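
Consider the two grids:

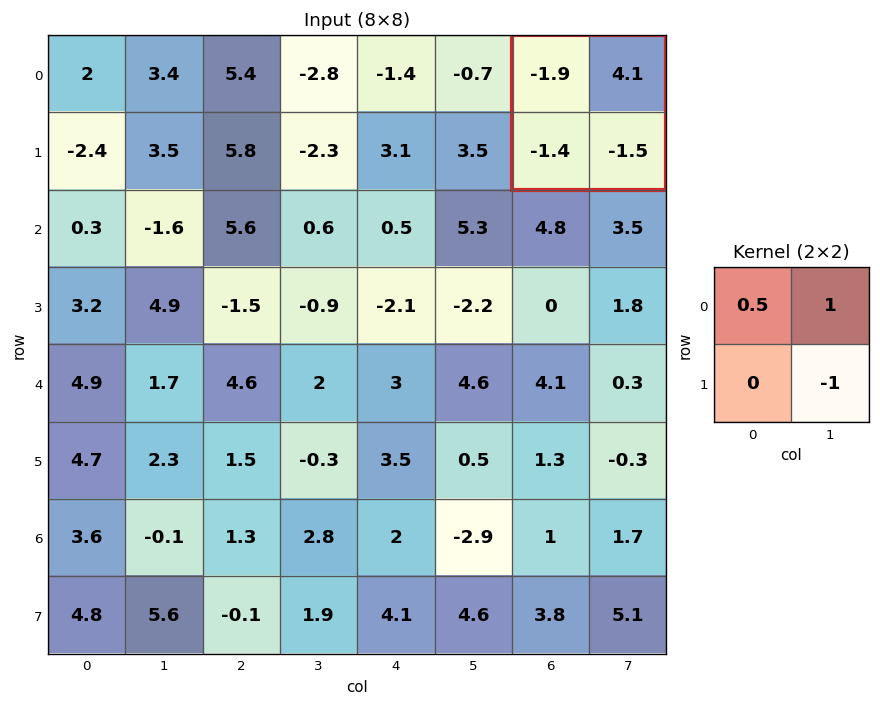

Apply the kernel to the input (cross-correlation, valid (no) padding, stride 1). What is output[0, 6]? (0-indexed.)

The receptive field on the input at this output position is [-1.9 4.1 / -1.4 -1.5]. Elementwise product with the kernel and sum: -1.9·0.5 + 4.1·1 + -1.5·-1.

4.65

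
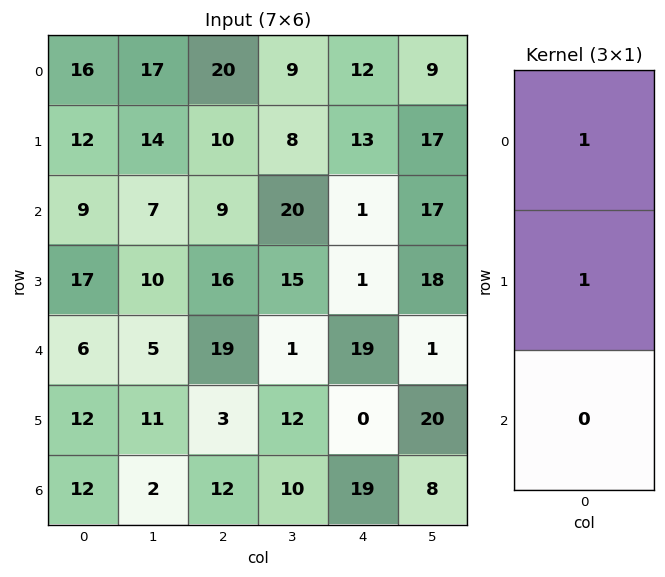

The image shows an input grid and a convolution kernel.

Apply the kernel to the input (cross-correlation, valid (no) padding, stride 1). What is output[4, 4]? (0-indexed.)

The receptive field on the input at this output position is [19 / 0 / 19]. Elementwise product with the kernel and sum: 19·1 + 0·1.

19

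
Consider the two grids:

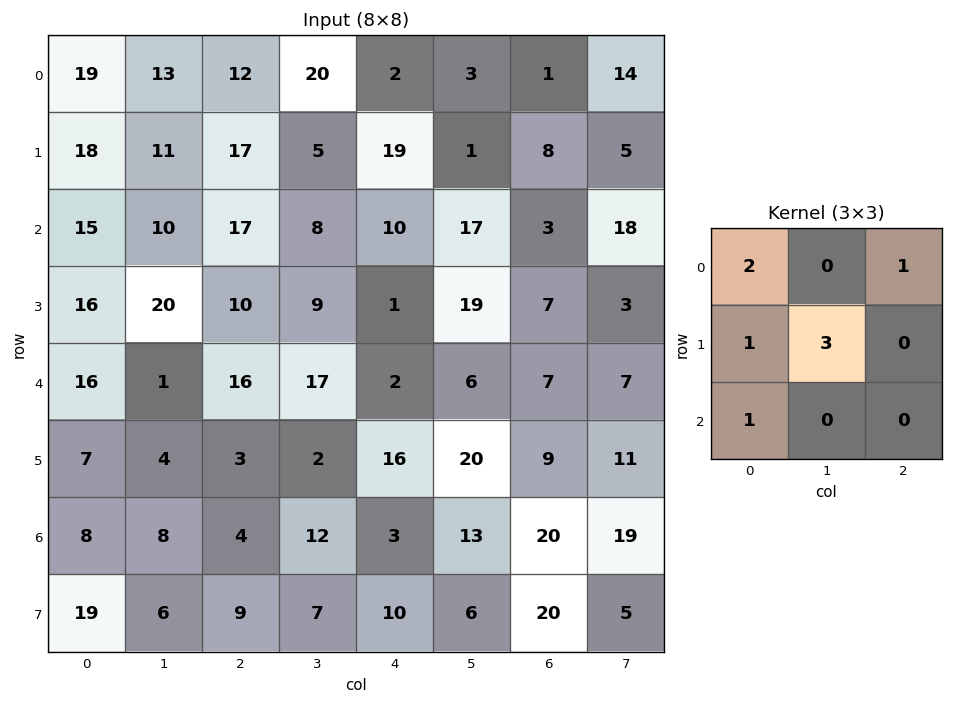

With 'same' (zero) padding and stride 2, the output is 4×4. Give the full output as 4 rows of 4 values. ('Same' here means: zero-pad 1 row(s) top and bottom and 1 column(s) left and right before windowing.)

Output[0,0]: The receptive field on the zero-padded input at this output position is [0 0 0 / 0 19 13 / 0 18 11]. Elementwise product with the kernel and sum: 0·2 + 0·1 + 0·1 + 19·3 + 0·1.

57 60 31 7
56 108 58 52
68 102 62 88
28 36 52 130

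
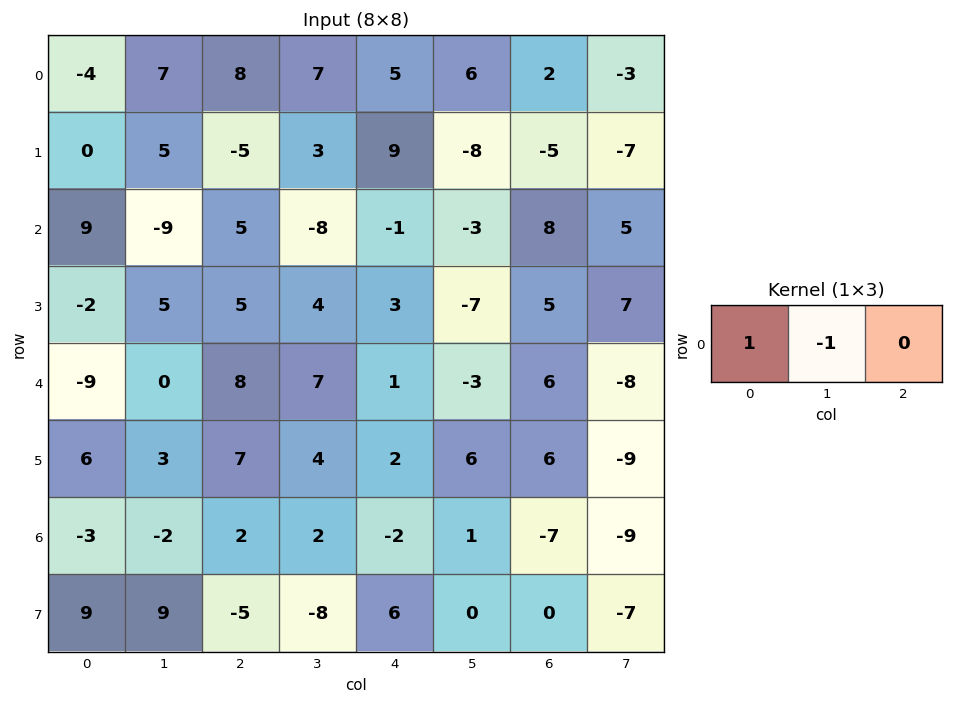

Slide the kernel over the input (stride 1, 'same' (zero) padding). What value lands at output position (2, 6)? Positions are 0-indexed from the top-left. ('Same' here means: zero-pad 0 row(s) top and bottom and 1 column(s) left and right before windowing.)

-11

The receptive field on the zero-padded input at this output position is [-3 8 5]. Elementwise product with the kernel and sum: -3·1 + 8·-1.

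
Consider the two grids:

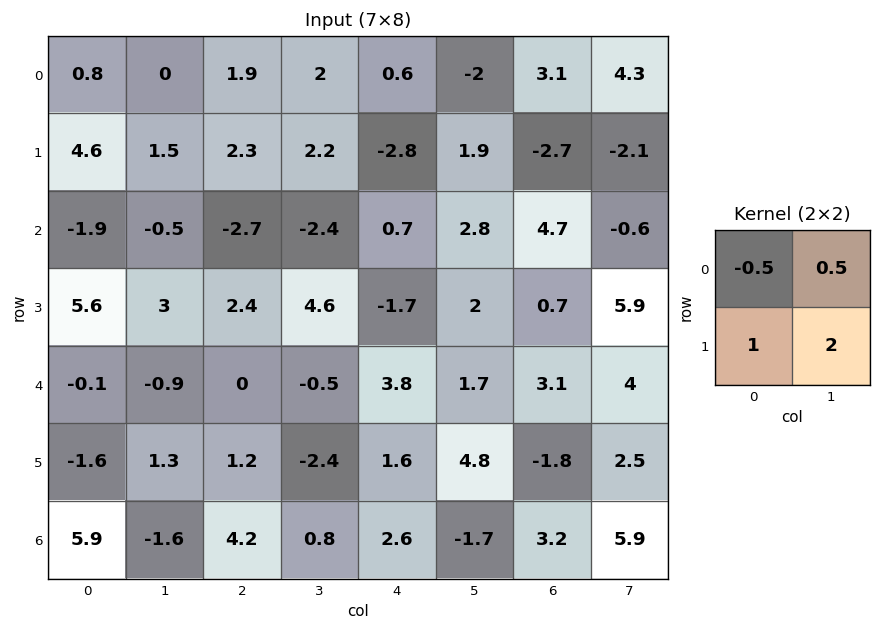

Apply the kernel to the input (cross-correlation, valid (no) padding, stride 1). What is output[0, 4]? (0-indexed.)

-0.3

The receptive field on the input at this output position is [0.6 -2 / -2.8 1.9]. Elementwise product with the kernel and sum: 0.6·-0.5 + -2·0.5 + -2.8·1 + 1.9·2.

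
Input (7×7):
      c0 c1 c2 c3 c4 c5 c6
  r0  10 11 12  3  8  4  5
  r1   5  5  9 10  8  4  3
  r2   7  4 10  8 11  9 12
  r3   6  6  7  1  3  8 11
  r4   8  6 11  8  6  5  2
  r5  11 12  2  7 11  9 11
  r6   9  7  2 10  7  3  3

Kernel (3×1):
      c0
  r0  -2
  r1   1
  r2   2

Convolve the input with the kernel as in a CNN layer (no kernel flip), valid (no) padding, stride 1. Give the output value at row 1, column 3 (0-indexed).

-10

The receptive field on the input at this output position is [10 / 8 / 1]. Elementwise product with the kernel and sum: 10·-2 + 8·1 + 1·2.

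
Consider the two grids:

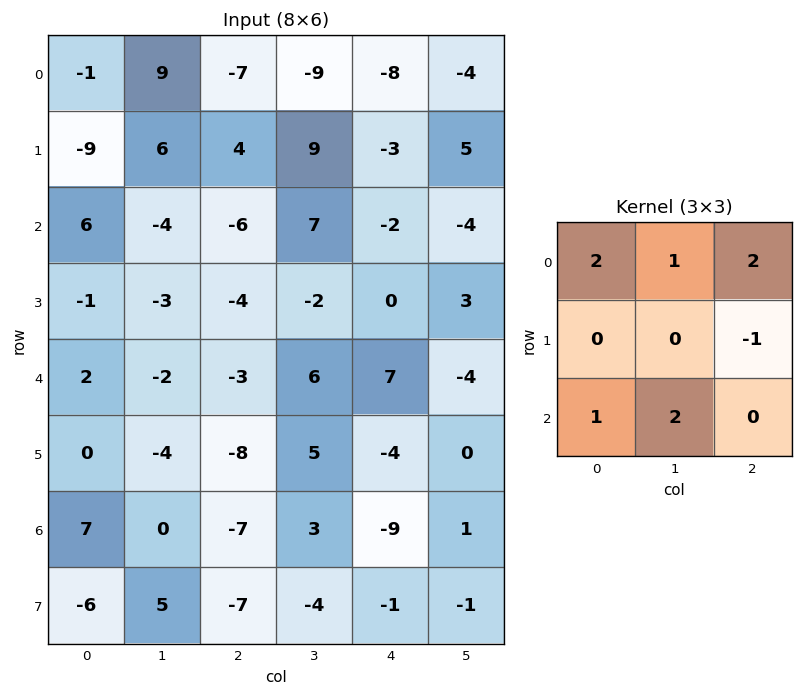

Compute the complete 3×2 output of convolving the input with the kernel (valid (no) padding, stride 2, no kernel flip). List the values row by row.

Output[0,0]: The receptive field on the input at this output position is [-1 9 -7 / -9 6 4 / 6 -4 -6]. Elementwise product with the kernel and sum: -1·2 + 9·1 + -7·2 + 4·-1 + 6·1 + -4·2.

-13 -28
-2 0
11 17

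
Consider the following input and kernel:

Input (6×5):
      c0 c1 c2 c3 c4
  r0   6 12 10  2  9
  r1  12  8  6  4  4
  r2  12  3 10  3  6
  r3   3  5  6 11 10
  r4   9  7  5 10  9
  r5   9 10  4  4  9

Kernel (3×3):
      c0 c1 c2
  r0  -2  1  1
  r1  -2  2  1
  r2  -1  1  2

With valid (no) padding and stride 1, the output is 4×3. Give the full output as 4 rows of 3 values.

Output[0,0]: The receptive field on the input at this output position is [6 12 10 / 12 8 6 / 12 3 10]. Elementwise product with the kernel and sum: 6·-2 + 12·1 + 10·1 + 12·-2 + 8·2 + 6·1 + 12·-1 + 3·1 + 10·2.
Output[0,1]: The receptive field on the input at this output position is [12 10 2 / 8 6 4 / 3 10 3]. Elementwise product with the kernel and sum: 12·-2 + 10·1 + 2·1 + 8·-2 + 6·2 + 4·1 + 3·-1 + 10·1 + 3·2.

19 1 -4
-4 34 13
7 38 32
15 15 46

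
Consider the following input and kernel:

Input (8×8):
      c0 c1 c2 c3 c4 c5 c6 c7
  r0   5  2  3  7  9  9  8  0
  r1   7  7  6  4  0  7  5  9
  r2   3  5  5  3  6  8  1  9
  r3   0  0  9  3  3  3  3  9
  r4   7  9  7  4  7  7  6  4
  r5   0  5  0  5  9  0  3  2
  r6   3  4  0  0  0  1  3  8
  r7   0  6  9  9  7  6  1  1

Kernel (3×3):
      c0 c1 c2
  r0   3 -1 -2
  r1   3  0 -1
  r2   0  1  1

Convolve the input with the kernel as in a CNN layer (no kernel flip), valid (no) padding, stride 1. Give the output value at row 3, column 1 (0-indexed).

13

The receptive field on the input at this output position is [0 9 3 / 9 7 4 / 5 0 5]. Elementwise product with the kernel and sum: 0·3 + 9·-1 + 3·-2 + 9·3 + 4·-1 + 0·1 + 5·1.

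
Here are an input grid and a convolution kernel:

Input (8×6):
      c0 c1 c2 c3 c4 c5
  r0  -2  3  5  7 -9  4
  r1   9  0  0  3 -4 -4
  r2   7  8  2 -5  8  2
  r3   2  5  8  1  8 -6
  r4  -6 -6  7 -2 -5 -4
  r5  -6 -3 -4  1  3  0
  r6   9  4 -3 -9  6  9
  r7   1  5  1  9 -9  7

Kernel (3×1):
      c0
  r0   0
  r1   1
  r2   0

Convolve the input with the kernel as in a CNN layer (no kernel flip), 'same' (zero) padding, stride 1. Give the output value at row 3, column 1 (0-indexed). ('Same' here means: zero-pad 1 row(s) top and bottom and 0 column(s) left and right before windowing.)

5

The receptive field on the zero-padded input at this output position is [8 / 5 / -6]. Elementwise product with the kernel and sum: 5·1.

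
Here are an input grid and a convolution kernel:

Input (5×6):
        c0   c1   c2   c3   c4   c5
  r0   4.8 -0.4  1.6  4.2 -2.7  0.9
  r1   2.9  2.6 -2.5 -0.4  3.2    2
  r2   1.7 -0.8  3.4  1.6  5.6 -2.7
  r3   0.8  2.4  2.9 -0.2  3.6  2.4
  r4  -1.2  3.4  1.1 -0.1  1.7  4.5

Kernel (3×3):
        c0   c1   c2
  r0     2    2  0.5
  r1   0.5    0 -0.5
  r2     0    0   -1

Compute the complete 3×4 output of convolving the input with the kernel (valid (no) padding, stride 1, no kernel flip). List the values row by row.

Output[0,0]: The receptive field on the input at this output position is [4.8 -0.4 1.6 / 2.9 2.6 -2.5 / 1.7 -0.8 3.4]. Elementwise product with the kernel and sum: 4.8·2 + -0.4·2 + 1.6·0.5 + 2.9·0.5 + -2.5·-0.5 + 3.4·-1.
Output[0,1]: The receptive field on the input at this output position is [-0.4 1.6 4.2 / 2.6 -2.5 -0.4 / -0.8 3.4 1.6]. Elementwise product with the kernel and sum: -0.4·2 + 1.6·2 + 4.2·0.5 + 2.6·0.5 + -0.4·-0.5 + 1.6·-1.

8.9 4.4 1.8 4.95
6 -1 -8.9 6.35
1.35 7.4 10.75 7.25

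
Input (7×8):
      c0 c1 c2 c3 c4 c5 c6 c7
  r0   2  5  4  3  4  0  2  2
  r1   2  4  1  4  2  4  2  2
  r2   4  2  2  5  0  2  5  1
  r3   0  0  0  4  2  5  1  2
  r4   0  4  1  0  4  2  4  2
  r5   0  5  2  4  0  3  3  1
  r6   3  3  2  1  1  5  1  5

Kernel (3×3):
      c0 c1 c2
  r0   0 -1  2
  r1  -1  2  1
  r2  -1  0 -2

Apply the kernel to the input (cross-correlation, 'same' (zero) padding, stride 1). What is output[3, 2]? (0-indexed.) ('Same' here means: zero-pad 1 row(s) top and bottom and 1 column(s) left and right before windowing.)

8

The receptive field on the zero-padded input at this output position is [2 2 5 / 0 0 4 / 4 1 0]. Elementwise product with the kernel and sum: 2·-1 + 5·2 + 0·-1 + 0·2 + 4·1 + 4·-1 + 0·-2.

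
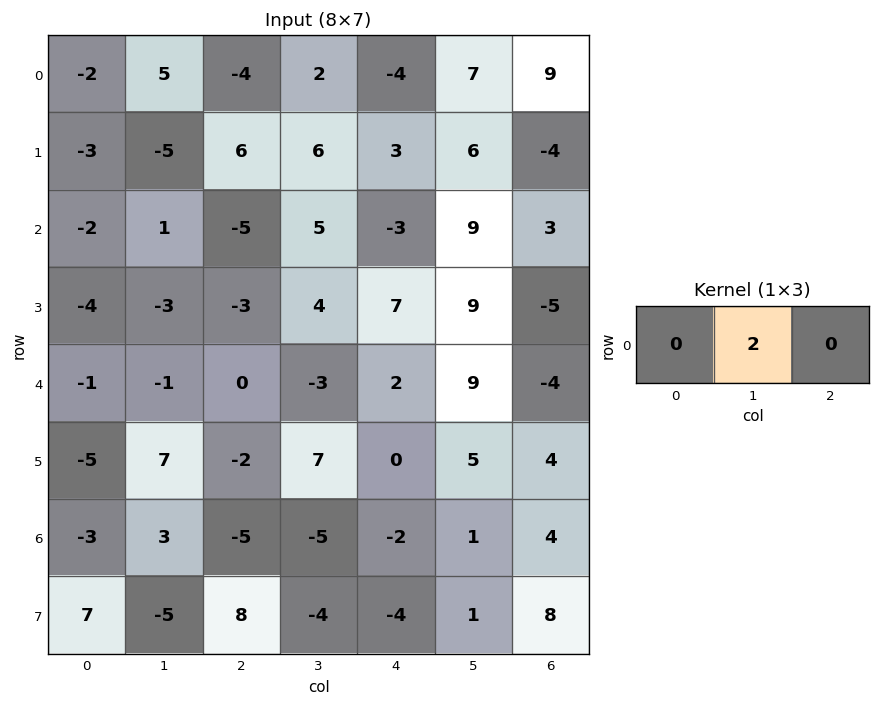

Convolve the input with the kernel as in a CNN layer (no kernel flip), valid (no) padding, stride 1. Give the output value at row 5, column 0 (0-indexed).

14

The receptive field on the input at this output position is [-5 7 -2]. Elementwise product with the kernel and sum: 7·2.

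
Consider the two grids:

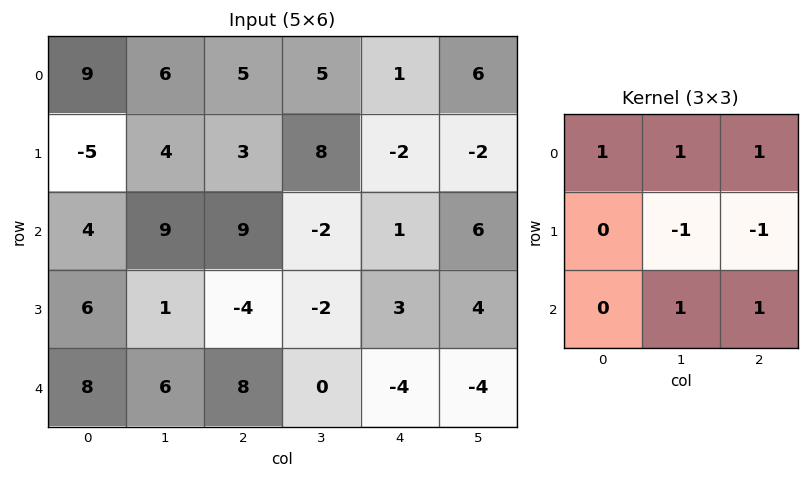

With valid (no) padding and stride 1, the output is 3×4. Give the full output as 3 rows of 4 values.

31 12 4 23
-19 2 11 4
39 30 3 -10

Output[0,0]: The receptive field on the input at this output position is [9 6 5 / -5 4 3 / 4 9 9]. Elementwise product with the kernel and sum: 9·1 + 6·1 + 5·1 + 4·-1 + 3·-1 + 9·1 + 9·1.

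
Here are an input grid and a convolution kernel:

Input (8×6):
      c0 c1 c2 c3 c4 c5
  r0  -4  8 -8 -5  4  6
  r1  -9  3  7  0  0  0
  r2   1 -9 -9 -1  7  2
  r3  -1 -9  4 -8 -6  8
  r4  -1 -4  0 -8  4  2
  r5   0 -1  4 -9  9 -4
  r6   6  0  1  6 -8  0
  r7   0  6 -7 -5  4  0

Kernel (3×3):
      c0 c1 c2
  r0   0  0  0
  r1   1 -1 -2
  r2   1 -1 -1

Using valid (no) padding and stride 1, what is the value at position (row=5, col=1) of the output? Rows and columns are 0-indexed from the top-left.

The receptive field on the input at this output position is [-1 4 -9 / 0 1 6 / 6 -7 -5]. Elementwise product with the kernel and sum: 0·1 + 1·-1 + 6·-2 + 6·1 + -7·-1 + -5·-1.

5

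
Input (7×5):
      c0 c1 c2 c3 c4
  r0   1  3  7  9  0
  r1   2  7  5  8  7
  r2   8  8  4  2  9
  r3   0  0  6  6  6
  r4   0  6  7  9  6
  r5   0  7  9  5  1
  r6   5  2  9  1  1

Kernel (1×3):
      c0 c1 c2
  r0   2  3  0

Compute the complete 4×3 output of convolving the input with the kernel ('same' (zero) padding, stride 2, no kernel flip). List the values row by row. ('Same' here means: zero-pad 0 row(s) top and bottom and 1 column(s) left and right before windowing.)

3 27 18
24 28 31
0 33 36
15 31 5

Output[0,0]: The receptive field on the zero-padded input at this output position is [0 1 3]. Elementwise product with the kernel and sum: 0·2 + 1·3.
Output[0,1]: The receptive field on the zero-padded input at this output position is [3 7 9]. Elementwise product with the kernel and sum: 3·2 + 7·3.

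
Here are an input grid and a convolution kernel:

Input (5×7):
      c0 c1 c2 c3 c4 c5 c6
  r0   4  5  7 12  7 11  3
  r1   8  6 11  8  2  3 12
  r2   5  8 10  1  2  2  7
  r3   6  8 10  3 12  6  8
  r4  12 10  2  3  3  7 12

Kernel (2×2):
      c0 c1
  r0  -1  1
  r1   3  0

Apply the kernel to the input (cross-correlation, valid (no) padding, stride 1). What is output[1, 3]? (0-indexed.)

-3

The receptive field on the input at this output position is [8 2 / 1 2]. Elementwise product with the kernel and sum: 8·-1 + 2·1 + 1·3.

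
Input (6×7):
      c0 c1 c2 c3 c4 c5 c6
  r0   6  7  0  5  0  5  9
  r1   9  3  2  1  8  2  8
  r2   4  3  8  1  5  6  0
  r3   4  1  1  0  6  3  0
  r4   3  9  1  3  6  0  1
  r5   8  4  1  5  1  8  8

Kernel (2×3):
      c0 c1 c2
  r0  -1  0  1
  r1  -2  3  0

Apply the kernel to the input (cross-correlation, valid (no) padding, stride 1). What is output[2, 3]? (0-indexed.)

The receptive field on the input at this output position is [1 5 6 / 0 6 3]. Elementwise product with the kernel and sum: 1·-1 + 6·1 + 0·-2 + 6·3.

23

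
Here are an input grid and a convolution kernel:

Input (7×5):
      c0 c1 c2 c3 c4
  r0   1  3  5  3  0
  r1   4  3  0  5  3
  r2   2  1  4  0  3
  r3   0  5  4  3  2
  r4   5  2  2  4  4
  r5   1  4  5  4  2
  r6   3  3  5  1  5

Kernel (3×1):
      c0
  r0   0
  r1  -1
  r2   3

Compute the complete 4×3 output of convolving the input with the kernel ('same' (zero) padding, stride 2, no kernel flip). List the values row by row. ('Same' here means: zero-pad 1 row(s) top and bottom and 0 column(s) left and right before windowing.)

11 -5 9
-2 8 3
-2 13 2
-3 -5 -5

Output[0,0]: The receptive field on the zero-padded input at this output position is [0 / 1 / 4]. Elementwise product with the kernel and sum: 1·-1 + 4·3.
Output[0,1]: The receptive field on the zero-padded input at this output position is [0 / 5 / 0]. Elementwise product with the kernel and sum: 5·-1 + 0·3.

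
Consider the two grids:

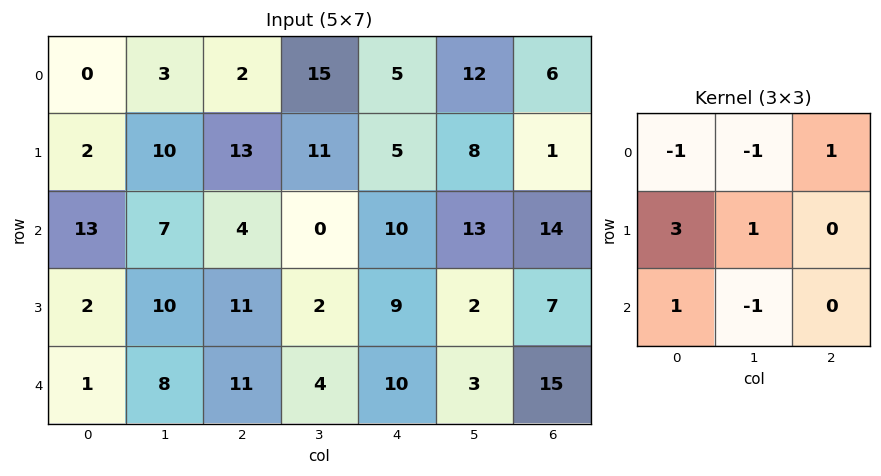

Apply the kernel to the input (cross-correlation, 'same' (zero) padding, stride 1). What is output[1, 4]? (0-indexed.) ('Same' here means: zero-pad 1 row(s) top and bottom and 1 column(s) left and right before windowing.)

The receptive field on the zero-padded input at this output position is [15 5 12 / 11 5 8 / 0 10 13]. Elementwise product with the kernel and sum: 15·-1 + 5·-1 + 12·1 + 11·3 + 5·1 + 0·1 + 10·-1.

20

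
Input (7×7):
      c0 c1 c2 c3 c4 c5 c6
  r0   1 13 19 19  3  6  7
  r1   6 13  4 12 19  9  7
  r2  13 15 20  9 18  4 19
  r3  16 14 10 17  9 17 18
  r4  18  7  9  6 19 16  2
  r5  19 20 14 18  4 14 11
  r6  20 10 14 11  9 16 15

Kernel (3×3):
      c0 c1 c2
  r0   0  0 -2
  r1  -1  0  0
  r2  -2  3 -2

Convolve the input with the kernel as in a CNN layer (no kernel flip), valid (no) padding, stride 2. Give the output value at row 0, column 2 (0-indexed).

-95

The receptive field on the input at this output position is [3 6 7 / 19 9 7 / 18 4 19]. Elementwise product with the kernel and sum: 7·-2 + 19·-1 + 18·-2 + 4·3 + 19·-2.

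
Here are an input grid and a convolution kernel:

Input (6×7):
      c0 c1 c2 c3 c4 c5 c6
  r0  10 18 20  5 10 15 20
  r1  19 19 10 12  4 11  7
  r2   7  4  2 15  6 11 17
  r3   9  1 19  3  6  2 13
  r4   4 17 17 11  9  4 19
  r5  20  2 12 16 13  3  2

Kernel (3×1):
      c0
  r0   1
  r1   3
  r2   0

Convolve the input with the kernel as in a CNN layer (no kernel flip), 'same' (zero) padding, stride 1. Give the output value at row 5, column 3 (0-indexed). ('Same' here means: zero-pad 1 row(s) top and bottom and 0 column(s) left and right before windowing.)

59

The receptive field on the zero-padded input at this output position is [11 / 16 / 0]. Elementwise product with the kernel and sum: 11·1 + 16·3.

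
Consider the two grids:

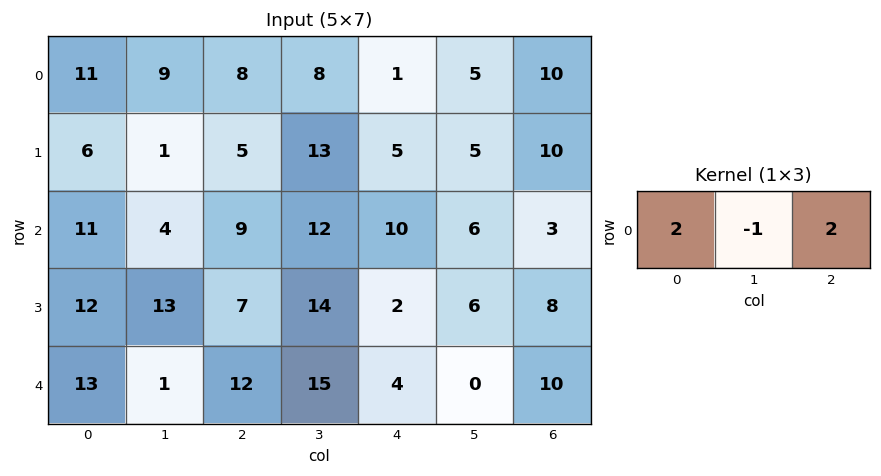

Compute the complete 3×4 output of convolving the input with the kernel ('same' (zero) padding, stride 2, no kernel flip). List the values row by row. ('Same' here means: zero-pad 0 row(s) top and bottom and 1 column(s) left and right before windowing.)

7 26 25 0
-3 23 26 9
-11 20 26 -10

Output[0,0]: The receptive field on the zero-padded input at this output position is [0 11 9]. Elementwise product with the kernel and sum: 0·2 + 11·-1 + 9·2.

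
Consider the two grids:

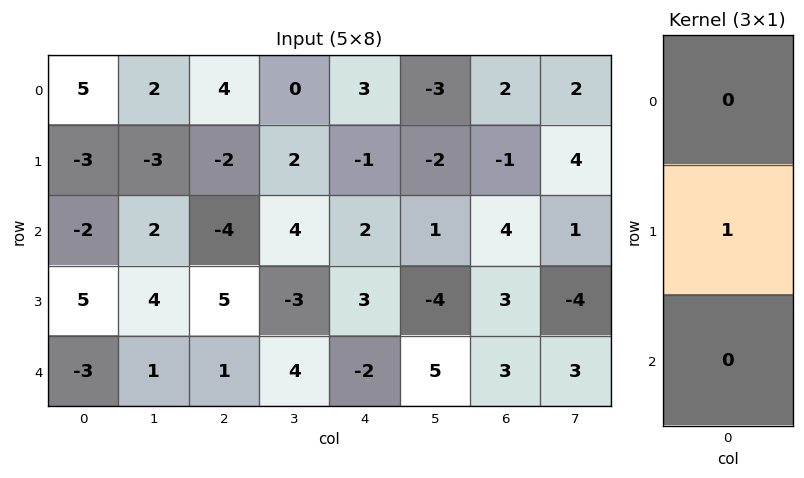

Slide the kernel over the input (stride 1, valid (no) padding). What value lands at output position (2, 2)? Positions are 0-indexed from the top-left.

The receptive field on the input at this output position is [-4 / 5 / 1]. Elementwise product with the kernel and sum: 5·1.

5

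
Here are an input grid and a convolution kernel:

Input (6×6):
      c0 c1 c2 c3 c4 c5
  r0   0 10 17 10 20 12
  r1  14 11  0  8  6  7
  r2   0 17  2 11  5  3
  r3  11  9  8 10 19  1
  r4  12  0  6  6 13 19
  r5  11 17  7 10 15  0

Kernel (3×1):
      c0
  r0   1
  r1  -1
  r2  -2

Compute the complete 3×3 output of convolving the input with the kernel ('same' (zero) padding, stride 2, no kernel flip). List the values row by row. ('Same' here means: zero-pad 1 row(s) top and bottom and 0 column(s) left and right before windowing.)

-28 -17 -32
-8 -18 -37
-23 -12 -24

Output[0,0]: The receptive field on the zero-padded input at this output position is [0 / 0 / 14]. Elementwise product with the kernel and sum: 0·1 + 0·-1 + 14·-2.
Output[0,1]: The receptive field on the zero-padded input at this output position is [0 / 17 / 0]. Elementwise product with the kernel and sum: 0·1 + 17·-1 + 0·-2.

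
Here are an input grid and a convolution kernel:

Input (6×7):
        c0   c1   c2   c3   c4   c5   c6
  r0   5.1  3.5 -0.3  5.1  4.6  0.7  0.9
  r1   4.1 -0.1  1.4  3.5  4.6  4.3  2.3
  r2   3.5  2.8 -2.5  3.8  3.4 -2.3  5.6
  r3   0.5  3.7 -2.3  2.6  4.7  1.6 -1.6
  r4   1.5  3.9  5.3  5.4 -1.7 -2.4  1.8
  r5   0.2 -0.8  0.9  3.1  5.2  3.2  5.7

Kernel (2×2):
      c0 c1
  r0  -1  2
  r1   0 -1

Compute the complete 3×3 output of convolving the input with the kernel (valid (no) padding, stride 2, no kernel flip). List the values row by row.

Output[0,0]: The receptive field on the input at this output position is [5.1 3.5 / 4.1 -0.1]. Elementwise product with the kernel and sum: 5.1·-1 + 3.5·2 + -0.1·-1.
Output[0,1]: The receptive field on the input at this output position is [-0.3 5.1 / 1.4 3.5]. Elementwise product with the kernel and sum: -0.3·-1 + 5.1·2 + 3.5·-1.

2 7 -7.5
-1.6 7.5 -9.6
7.1 2.4 -6.3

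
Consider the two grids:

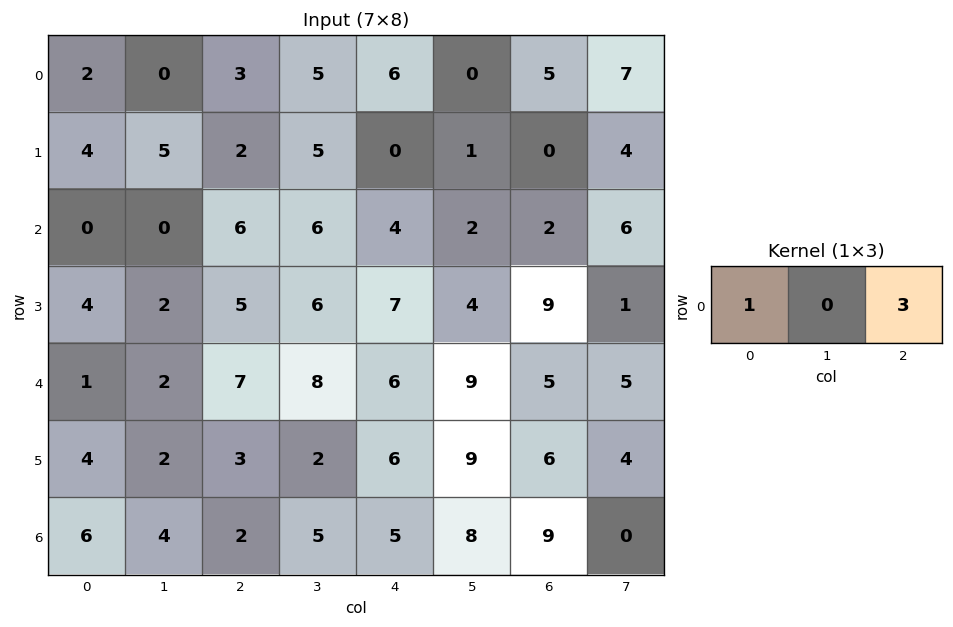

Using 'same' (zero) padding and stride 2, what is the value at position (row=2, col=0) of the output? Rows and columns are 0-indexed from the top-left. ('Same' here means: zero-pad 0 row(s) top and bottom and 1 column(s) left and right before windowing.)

The receptive field on the zero-padded input at this output position is [0 1 2]. Elementwise product with the kernel and sum: 0·1 + 2·3.

6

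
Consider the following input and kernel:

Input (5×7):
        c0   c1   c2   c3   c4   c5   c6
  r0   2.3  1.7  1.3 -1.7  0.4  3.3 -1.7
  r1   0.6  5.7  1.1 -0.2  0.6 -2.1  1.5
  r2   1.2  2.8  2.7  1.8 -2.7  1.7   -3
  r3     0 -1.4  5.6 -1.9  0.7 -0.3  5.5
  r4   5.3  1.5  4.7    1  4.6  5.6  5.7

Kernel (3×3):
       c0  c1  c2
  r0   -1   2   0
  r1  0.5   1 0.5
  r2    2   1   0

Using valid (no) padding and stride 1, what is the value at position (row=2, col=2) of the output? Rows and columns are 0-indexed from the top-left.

The receptive field on the input at this output position is [2.7 1.8 -2.7 / 5.6 -1.9 0.7 / 4.7 1 4.6]. Elementwise product with the kernel and sum: 2.7·-1 + 1.8·2 + 5.6·0.5 + -1.9·1 + 0.7·0.5 + 4.7·2 + 1·1.

12.55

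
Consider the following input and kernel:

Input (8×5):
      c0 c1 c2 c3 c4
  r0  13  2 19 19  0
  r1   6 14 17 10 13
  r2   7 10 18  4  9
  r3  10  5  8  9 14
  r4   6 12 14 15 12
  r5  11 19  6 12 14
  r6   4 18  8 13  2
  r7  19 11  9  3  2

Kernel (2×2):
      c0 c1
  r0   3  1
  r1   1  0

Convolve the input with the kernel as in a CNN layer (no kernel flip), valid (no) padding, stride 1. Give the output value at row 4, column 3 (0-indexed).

69

The receptive field on the input at this output position is [15 12 / 12 14]. Elementwise product with the kernel and sum: 15·3 + 12·1 + 12·1.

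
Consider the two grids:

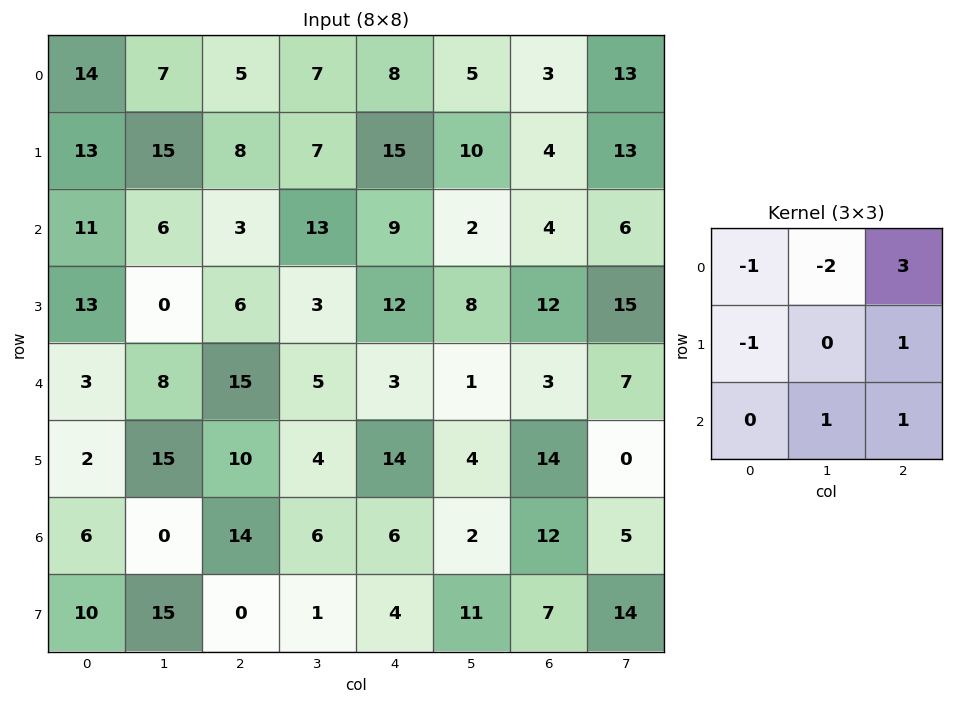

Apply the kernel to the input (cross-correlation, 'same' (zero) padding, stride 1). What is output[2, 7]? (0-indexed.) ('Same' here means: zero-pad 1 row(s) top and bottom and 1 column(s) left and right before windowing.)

-19

The receptive field on the zero-padded input at this output position is [4 13 0 / 4 6 0 / 12 15 0]. Elementwise product with the kernel and sum: 4·-1 + 13·-2 + 0·3 + 4·-1 + 0·1 + 15·1 + 0·1.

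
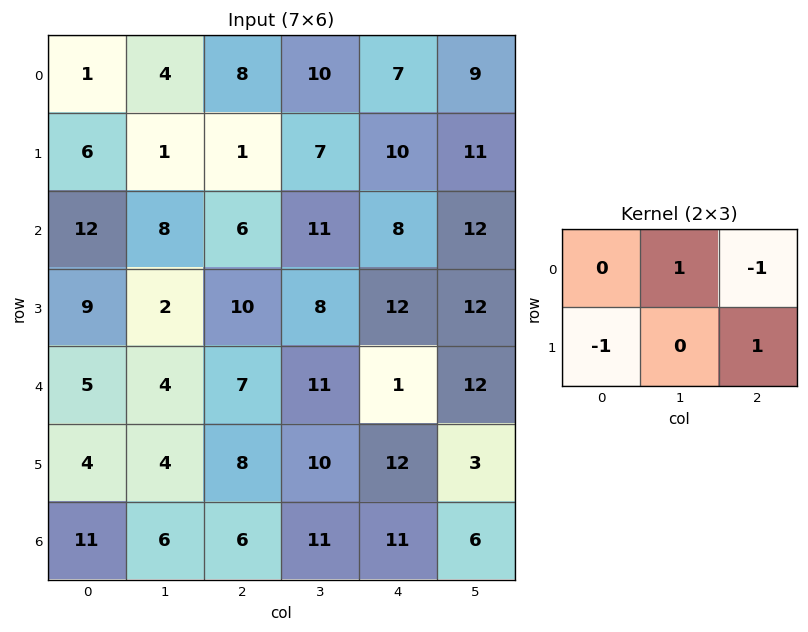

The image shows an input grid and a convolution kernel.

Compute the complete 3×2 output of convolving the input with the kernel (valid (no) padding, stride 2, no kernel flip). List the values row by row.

Output[0,0]: The receptive field on the input at this output position is [1 4 8 / 6 1 1]. Elementwise product with the kernel and sum: 4·1 + 8·-1 + 6·-1 + 1·1.

-9 12
3 5
1 14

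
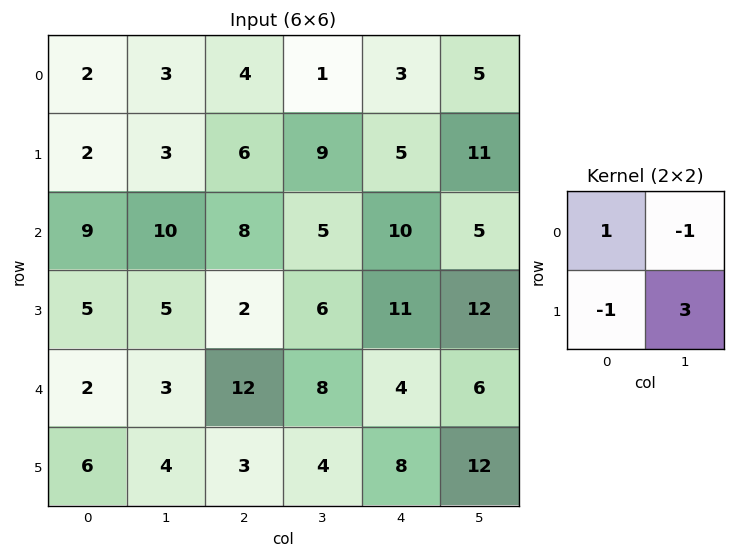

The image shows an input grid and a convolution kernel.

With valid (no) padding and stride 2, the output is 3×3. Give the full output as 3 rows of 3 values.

6 24 26
9 19 30
5 13 26

Output[0,0]: The receptive field on the input at this output position is [2 3 / 2 3]. Elementwise product with the kernel and sum: 2·1 + 3·-1 + 2·-1 + 3·3.
Output[0,1]: The receptive field on the input at this output position is [4 1 / 6 9]. Elementwise product with the kernel and sum: 4·1 + 1·-1 + 6·-1 + 9·3.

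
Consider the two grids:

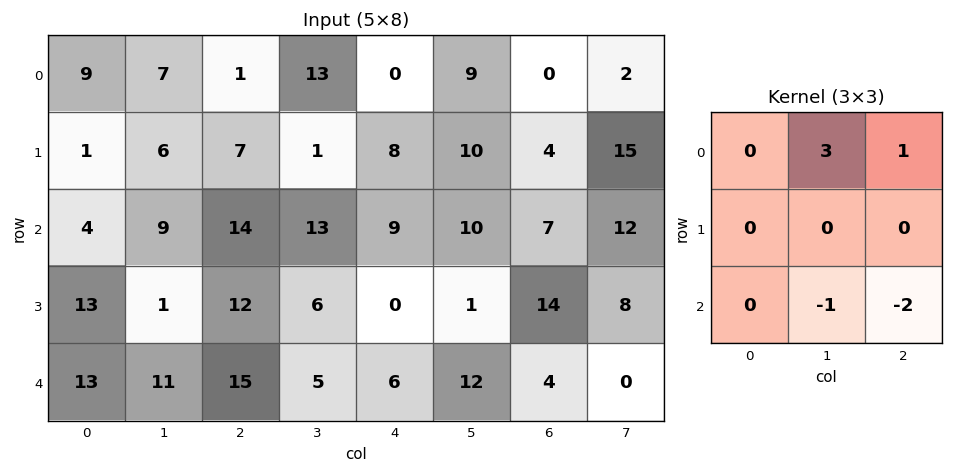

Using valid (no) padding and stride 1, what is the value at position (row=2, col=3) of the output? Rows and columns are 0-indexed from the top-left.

7

The receptive field on the input at this output position is [13 9 10 / 6 0 1 / 5 6 12]. Elementwise product with the kernel and sum: 9·3 + 10·1 + 6·-1 + 12·-2.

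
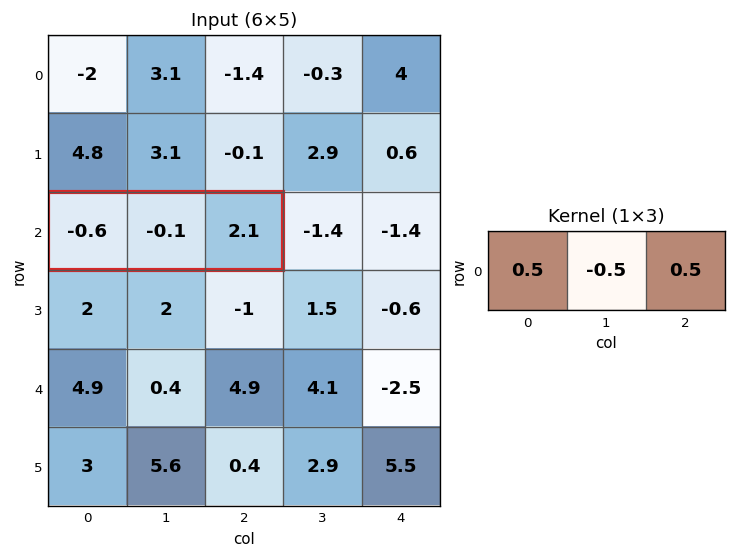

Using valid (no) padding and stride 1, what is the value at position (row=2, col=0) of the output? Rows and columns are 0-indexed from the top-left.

0.8

The receptive field on the input at this output position is [-0.6 -0.1 2.1]. Elementwise product with the kernel and sum: -0.6·0.5 + -0.1·-0.5 + 2.1·0.5.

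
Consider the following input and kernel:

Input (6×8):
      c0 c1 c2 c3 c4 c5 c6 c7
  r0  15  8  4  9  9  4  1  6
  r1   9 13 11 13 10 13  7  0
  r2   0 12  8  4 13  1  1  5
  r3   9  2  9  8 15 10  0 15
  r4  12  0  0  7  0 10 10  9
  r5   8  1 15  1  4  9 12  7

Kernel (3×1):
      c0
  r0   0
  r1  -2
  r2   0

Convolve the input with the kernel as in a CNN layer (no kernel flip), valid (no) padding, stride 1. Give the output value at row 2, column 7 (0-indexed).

-30

The receptive field on the input at this output position is [5 / 15 / 9]. Elementwise product with the kernel and sum: 15·-2.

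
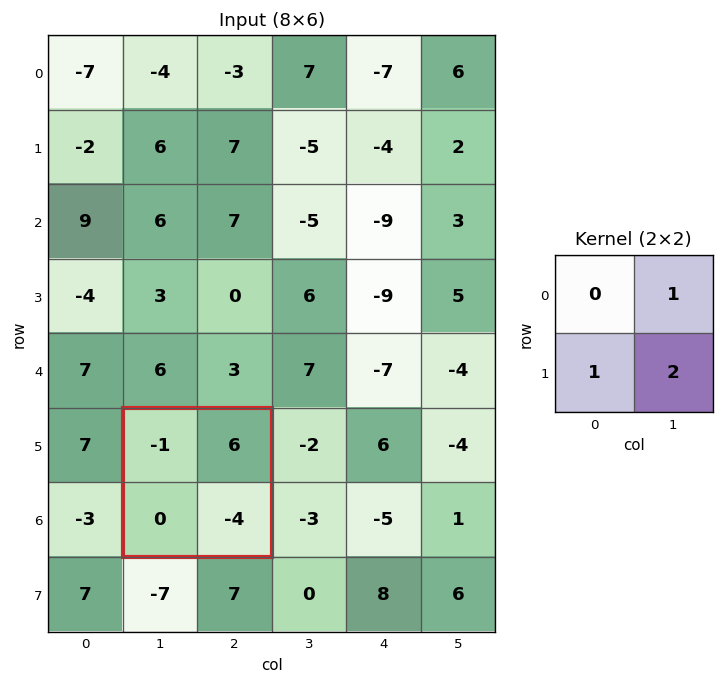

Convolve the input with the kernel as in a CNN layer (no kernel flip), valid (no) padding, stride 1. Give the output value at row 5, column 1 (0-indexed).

-2

The receptive field on the input at this output position is [-1 6 / 0 -4]. Elementwise product with the kernel and sum: 6·1 + 0·1 + -4·2.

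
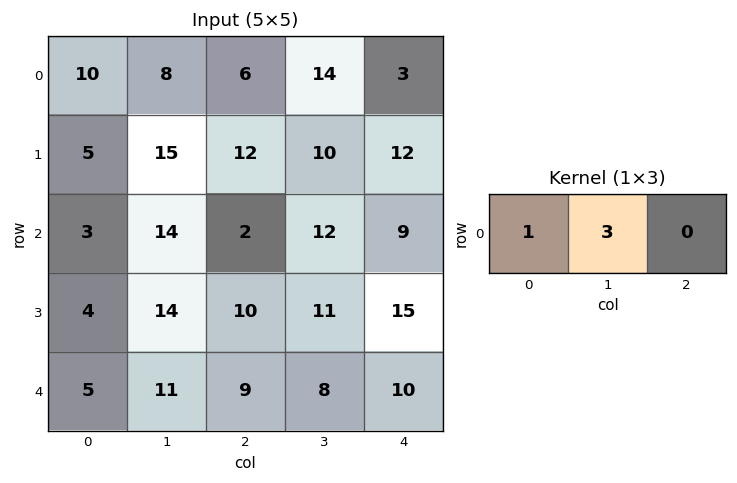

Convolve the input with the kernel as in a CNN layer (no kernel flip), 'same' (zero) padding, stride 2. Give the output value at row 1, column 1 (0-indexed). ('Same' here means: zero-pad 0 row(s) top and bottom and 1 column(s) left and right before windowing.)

20

The receptive field on the zero-padded input at this output position is [14 2 12]. Elementwise product with the kernel and sum: 14·1 + 2·3.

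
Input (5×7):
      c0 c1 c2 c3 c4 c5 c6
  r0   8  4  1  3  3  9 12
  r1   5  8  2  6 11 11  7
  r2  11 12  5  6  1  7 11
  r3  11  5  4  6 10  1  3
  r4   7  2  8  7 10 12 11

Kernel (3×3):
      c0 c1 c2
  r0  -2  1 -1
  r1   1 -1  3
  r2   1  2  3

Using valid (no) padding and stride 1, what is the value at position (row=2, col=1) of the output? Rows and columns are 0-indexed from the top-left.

33

The receptive field on the input at this output position is [12 5 6 / 5 4 6 / 2 8 7]. Elementwise product with the kernel and sum: 12·-2 + 5·1 + 6·-1 + 5·1 + 4·-1 + 6·3 + 2·1 + 8·2 + 7·3.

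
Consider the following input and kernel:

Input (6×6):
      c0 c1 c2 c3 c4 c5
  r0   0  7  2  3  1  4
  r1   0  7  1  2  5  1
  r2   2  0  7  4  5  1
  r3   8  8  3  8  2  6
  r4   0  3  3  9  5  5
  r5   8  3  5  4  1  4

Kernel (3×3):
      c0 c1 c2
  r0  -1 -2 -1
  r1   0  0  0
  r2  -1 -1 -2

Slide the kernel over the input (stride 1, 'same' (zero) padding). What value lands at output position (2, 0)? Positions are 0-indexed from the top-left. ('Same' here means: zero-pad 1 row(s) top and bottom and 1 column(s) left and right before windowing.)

The receptive field on the zero-padded input at this output position is [0 0 7 / 0 2 0 / 0 8 8]. Elementwise product with the kernel and sum: 0·-1 + 0·-2 + 7·-1 + 0·-1 + 8·-1 + 8·-2.

-31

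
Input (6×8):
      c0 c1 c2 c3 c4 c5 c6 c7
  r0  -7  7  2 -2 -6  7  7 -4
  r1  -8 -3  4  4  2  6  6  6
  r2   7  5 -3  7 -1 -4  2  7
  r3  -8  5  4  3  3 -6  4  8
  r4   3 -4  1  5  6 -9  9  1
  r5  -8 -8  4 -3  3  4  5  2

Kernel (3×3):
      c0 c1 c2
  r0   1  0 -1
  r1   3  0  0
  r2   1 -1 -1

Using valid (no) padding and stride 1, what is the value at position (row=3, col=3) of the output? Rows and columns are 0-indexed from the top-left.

14

The receptive field on the input at this output position is [3 3 -6 / 5 6 -9 / -3 3 4]. Elementwise product with the kernel and sum: 3·1 + -6·-1 + 5·3 + -3·1 + 3·-1 + 4·-1.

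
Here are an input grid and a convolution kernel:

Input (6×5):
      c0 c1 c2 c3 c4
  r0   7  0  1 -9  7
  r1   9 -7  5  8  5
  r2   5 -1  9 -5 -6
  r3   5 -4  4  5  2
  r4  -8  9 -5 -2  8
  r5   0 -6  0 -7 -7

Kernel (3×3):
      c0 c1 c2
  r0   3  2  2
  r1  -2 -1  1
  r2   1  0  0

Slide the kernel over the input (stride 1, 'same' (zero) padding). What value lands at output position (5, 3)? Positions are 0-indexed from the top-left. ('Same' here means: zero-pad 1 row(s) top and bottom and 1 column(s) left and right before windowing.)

The receptive field on the zero-padded input at this output position is [-5 -2 8 / 0 -7 -7 / 0 0 0]. Elementwise product with the kernel and sum: -5·3 + -2·2 + 8·2 + 0·-2 + -7·-1 + -7·1 + 0·1.

-3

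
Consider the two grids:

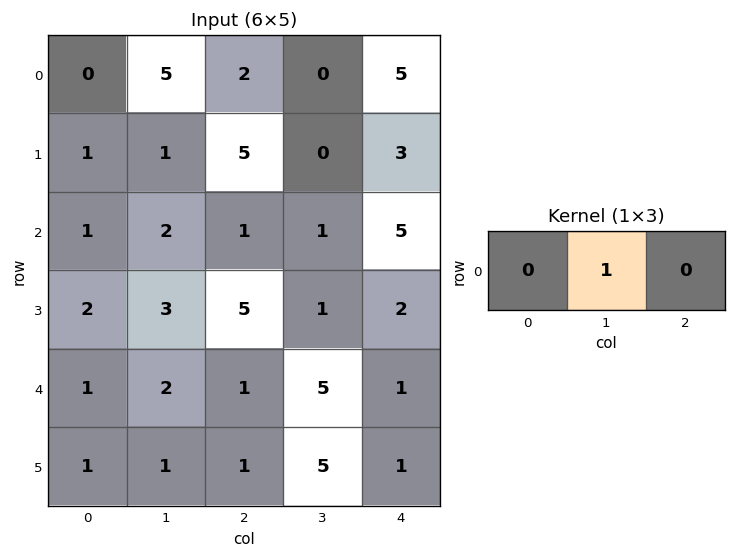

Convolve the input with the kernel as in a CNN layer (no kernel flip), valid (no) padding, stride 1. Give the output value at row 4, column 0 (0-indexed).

2

The receptive field on the input at this output position is [1 2 1]. Elementwise product with the kernel and sum: 2·1.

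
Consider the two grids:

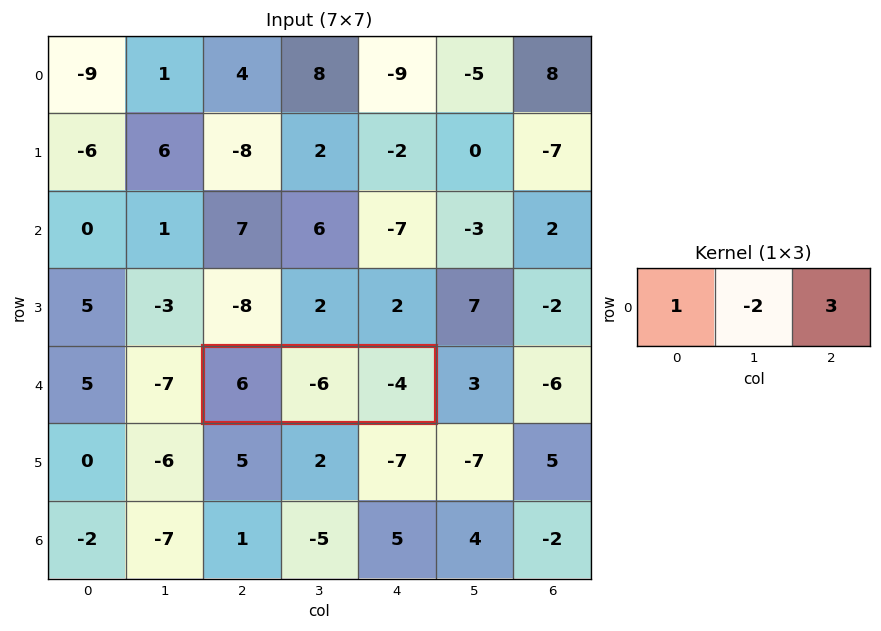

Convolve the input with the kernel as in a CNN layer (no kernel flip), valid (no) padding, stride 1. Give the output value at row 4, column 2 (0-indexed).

The receptive field on the input at this output position is [6 -6 -4]. Elementwise product with the kernel and sum: 6·1 + -6·-2 + -4·3.

6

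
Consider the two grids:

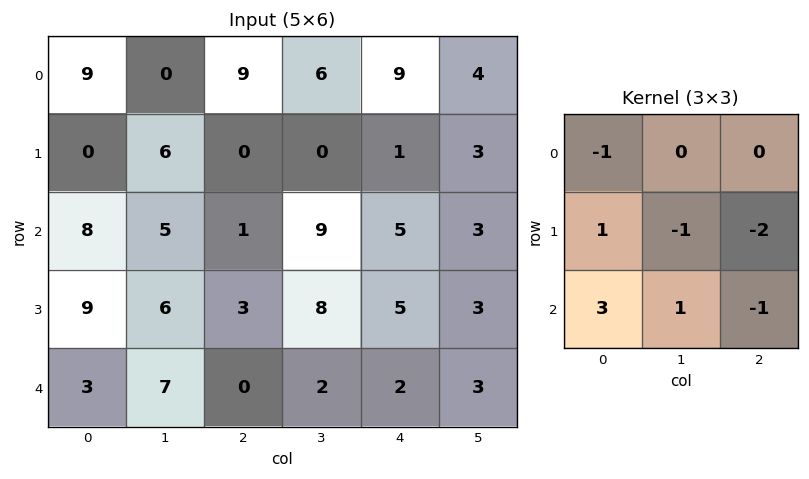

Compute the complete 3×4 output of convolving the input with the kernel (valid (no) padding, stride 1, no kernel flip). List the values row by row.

13 13 -4 16
31 -7 -6 24
5 1 -16 -7

Output[0,0]: The receptive field on the input at this output position is [9 0 9 / 0 6 0 / 8 5 1]. Elementwise product with the kernel and sum: 9·-1 + 0·1 + 6·-1 + 0·-2 + 8·3 + 5·1 + 1·-1.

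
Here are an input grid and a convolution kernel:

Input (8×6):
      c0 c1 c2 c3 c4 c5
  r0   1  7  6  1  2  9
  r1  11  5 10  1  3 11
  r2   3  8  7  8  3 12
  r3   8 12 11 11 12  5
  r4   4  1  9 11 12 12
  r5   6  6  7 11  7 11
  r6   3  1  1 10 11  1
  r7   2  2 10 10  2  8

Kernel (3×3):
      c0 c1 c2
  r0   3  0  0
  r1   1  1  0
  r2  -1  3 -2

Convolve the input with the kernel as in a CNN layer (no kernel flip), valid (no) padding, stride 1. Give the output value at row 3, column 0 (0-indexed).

The receptive field on the input at this output position is [8 12 11 / 4 1 9 / 6 6 7]. Elementwise product with the kernel and sum: 8·3 + 4·1 + 1·1 + 6·-1 + 6·3 + 7·-2.

27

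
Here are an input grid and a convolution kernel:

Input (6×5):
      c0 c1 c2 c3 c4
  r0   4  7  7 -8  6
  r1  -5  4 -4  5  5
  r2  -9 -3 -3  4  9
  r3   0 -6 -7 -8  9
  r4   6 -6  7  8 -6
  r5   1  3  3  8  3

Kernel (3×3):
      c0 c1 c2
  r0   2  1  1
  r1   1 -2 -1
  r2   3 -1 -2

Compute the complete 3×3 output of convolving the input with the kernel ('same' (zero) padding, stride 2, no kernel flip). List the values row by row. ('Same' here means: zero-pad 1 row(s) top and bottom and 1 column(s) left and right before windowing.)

-18 7 -10
32 13 -32
-19 -65 34

Output[0,0]: The receptive field on the zero-padded input at this output position is [0 0 0 / 0 4 7 / 0 -5 4]. Elementwise product with the kernel and sum: 0·2 + 0·1 + 0·1 + 0·1 + 4·-2 + 7·-1 + 0·3 + -5·-1 + 4·-2.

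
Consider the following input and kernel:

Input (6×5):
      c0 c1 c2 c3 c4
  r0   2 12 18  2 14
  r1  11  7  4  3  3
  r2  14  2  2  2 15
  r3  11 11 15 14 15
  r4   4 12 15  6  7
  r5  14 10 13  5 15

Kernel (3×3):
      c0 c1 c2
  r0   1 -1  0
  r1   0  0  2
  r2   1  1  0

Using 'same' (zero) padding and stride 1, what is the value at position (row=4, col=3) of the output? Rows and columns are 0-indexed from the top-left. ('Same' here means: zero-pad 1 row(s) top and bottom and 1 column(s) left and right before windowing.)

The receptive field on the zero-padded input at this output position is [15 14 15 / 15 6 7 / 13 5 15]. Elementwise product with the kernel and sum: 15·1 + 14·-1 + 7·2 + 13·1 + 5·1.

33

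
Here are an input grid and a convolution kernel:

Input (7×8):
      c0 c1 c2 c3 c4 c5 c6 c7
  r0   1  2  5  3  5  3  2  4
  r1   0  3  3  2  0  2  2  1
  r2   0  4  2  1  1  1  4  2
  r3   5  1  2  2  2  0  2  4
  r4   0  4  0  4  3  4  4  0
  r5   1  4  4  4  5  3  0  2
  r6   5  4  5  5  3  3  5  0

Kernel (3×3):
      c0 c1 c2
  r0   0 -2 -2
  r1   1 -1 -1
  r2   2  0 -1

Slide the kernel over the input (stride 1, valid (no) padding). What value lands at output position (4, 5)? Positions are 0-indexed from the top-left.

-1

The receptive field on the input at this output position is [4 4 0 / 3 0 2 / 3 5 0]. Elementwise product with the kernel and sum: 4·-2 + 0·-2 + 3·1 + 0·-1 + 2·-1 + 3·2 + 0·-1.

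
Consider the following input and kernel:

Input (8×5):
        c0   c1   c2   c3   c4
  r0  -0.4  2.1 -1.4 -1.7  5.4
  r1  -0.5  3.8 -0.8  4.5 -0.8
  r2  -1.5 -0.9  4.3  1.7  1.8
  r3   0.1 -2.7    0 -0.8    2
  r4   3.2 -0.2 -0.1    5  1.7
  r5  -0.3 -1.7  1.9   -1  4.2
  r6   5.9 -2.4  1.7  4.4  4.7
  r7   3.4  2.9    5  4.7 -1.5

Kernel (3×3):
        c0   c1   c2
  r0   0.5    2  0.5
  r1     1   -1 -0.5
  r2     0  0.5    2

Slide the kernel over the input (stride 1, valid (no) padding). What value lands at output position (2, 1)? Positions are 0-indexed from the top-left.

16.65

The receptive field on the input at this output position is [-0.9 4.3 1.7 / -2.7 0 -0.8 / -0.2 -0.1 5]. Elementwise product with the kernel and sum: -0.9·0.5 + 4.3·2 + 1.7·0.5 + -2.7·1 + 0·-1 + -0.8·-0.5 + -0.1·0.5 + 5·2.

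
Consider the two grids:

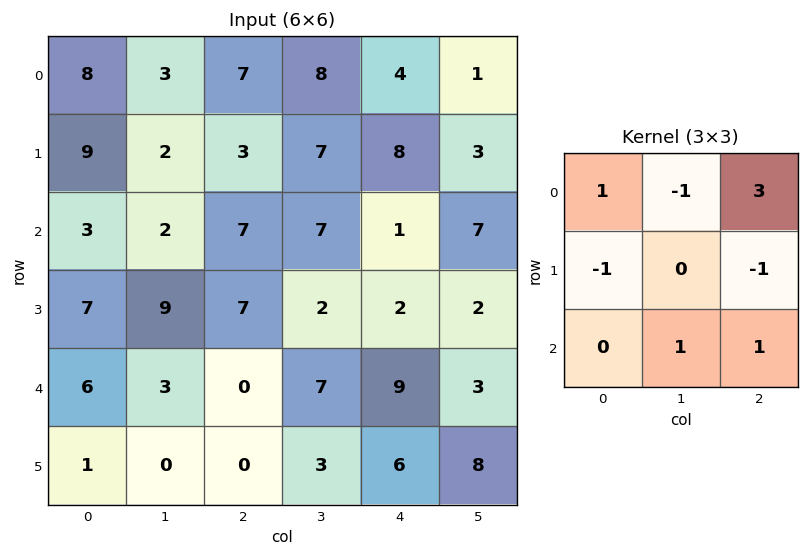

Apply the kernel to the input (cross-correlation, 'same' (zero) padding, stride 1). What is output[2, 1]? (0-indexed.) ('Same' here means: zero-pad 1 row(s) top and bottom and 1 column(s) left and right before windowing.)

The receptive field on the zero-padded input at this output position is [9 2 3 / 3 2 7 / 7 9 7]. Elementwise product with the kernel and sum: 9·1 + 2·-1 + 3·3 + 3·-1 + 7·-1 + 9·1 + 7·1.

22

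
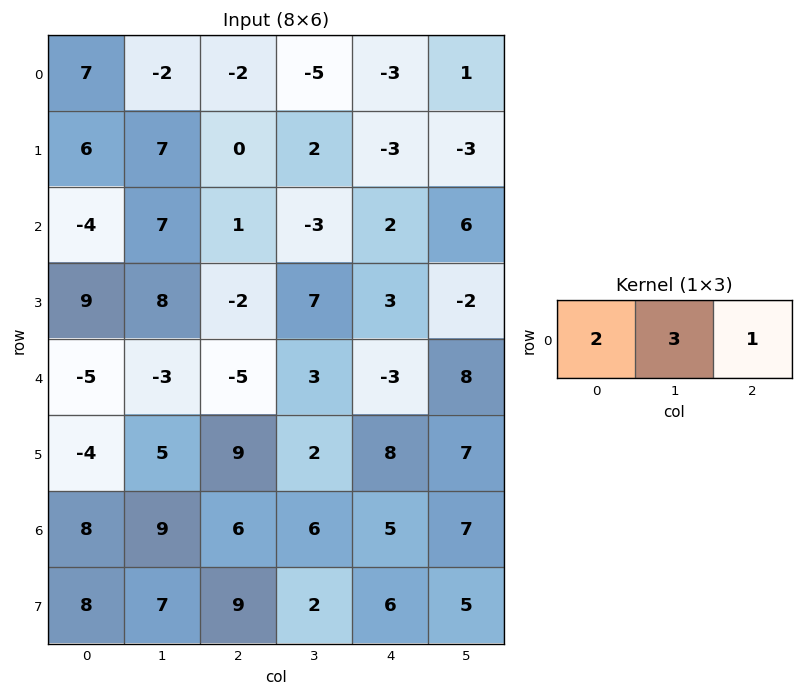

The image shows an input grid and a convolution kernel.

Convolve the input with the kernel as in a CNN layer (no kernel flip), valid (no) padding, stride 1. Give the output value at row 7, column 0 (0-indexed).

46

The receptive field on the input at this output position is [8 7 9]. Elementwise product with the kernel and sum: 8·2 + 7·3 + 9·1.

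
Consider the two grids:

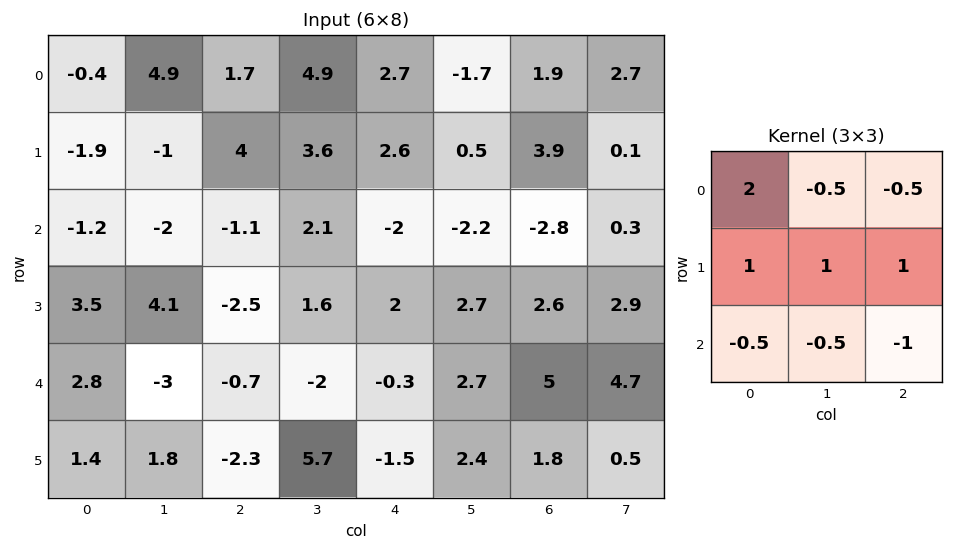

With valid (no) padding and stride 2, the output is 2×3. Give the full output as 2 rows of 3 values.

-0.3 11.3 17.2
5.05 0.5 -0.4

Output[0,0]: The receptive field on the input at this output position is [-0.4 4.9 1.7 / -1.9 -1 4 / -1.2 -2 -1.1]. Elementwise product with the kernel and sum: -0.4·2 + 4.9·-0.5 + 1.7·-0.5 + -1.9·1 + -1·1 + 4·1 + -1.2·-0.5 + -2·-0.5 + -1.1·-1.
Output[0,1]: The receptive field on the input at this output position is [1.7 4.9 2.7 / 4 3.6 2.6 / -1.1 2.1 -2]. Elementwise product with the kernel and sum: 1.7·2 + 4.9·-0.5 + 2.7·-0.5 + 4·1 + 3.6·1 + 2.6·1 + -1.1·-0.5 + 2.1·-0.5 + -2·-1.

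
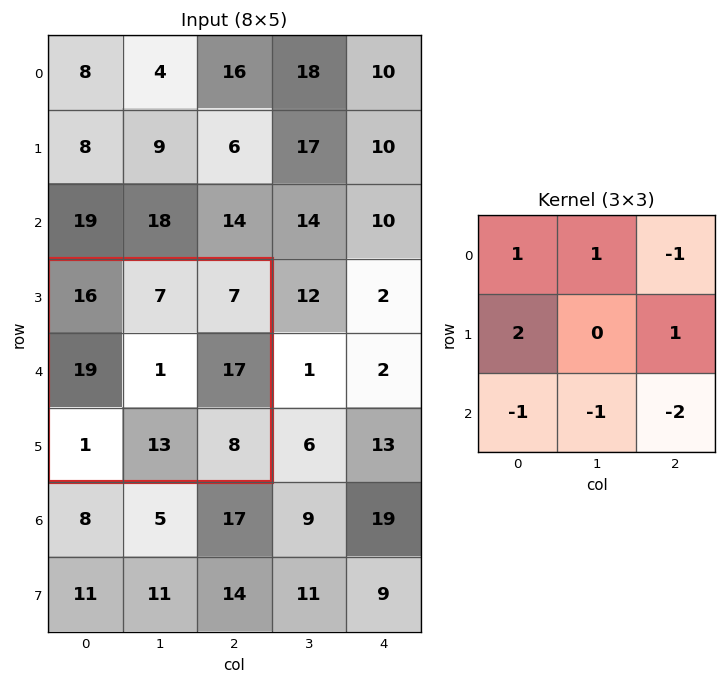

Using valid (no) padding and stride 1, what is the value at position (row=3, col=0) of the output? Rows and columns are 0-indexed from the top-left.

41

The receptive field on the input at this output position is [16 7 7 / 19 1 17 / 1 13 8]. Elementwise product with the kernel and sum: 16·1 + 7·1 + 7·-1 + 19·2 + 17·1 + 1·-1 + 13·-1 + 8·-2.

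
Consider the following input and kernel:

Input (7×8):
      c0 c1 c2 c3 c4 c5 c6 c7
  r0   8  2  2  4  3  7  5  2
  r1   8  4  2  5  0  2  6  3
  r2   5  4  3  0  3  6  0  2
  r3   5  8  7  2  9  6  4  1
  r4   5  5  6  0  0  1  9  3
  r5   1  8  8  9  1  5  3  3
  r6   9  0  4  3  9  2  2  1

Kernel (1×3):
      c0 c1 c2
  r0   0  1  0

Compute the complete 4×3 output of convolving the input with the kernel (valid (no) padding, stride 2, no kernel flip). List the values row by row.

2 4 7
4 0 6
5 0 1
0 3 2

Output[0,0]: The receptive field on the input at this output position is [8 2 2]. Elementwise product with the kernel and sum: 2·1.
Output[0,1]: The receptive field on the input at this output position is [2 4 3]. Elementwise product with the kernel and sum: 4·1.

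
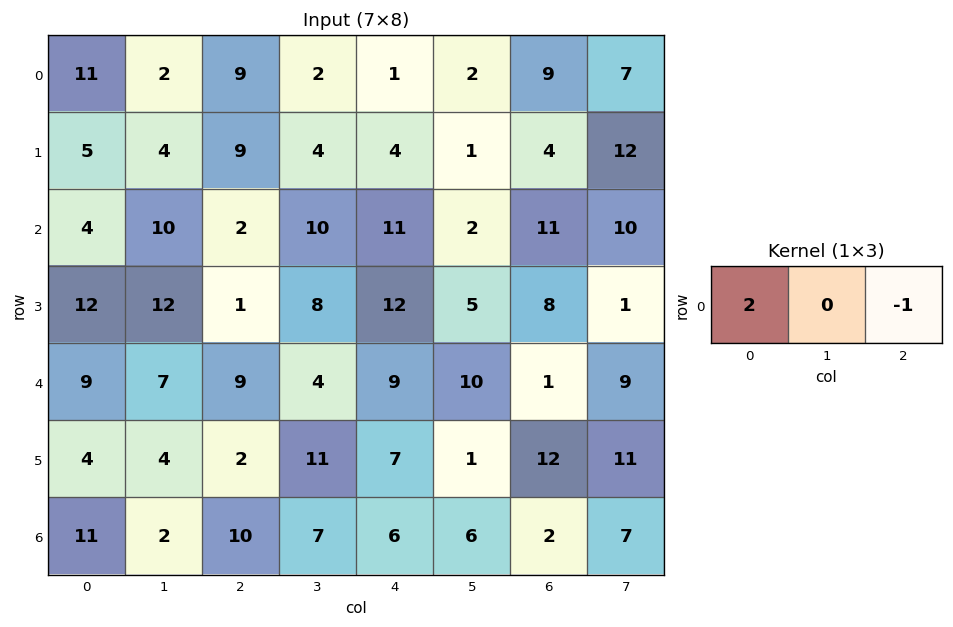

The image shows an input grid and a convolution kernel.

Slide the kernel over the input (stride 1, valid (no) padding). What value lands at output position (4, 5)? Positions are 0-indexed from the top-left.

11

The receptive field on the input at this output position is [10 1 9]. Elementwise product with the kernel and sum: 10·2 + 9·-1.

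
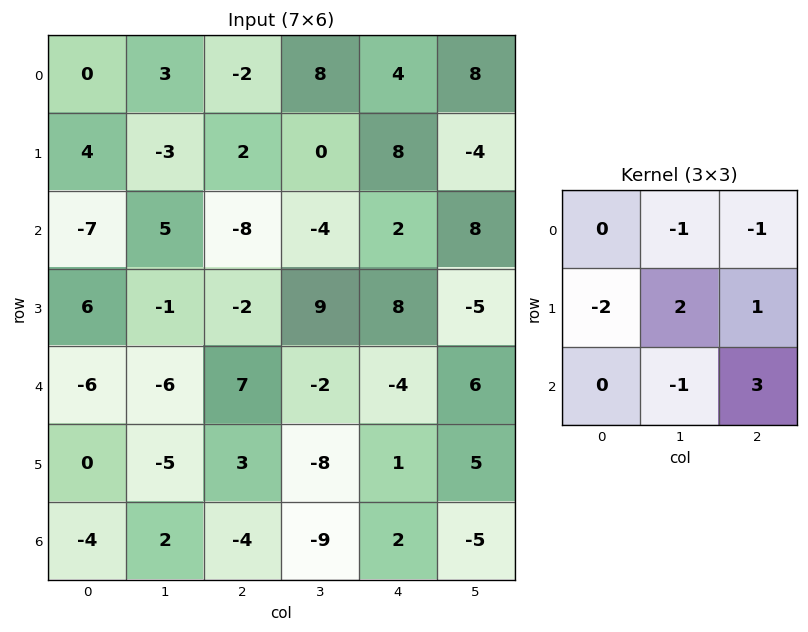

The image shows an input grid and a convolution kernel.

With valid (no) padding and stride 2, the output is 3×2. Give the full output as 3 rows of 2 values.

-42 2
14 22
-22 0

Output[0,0]: The receptive field on the input at this output position is [0 3 -2 / 4 -3 2 / -7 5 -8]. Elementwise product with the kernel and sum: 3·-1 + -2·-1 + 4·-2 + -3·2 + 2·1 + 5·-1 + -8·3.
Output[0,1]: The receptive field on the input at this output position is [-2 8 4 / 2 0 8 / -8 -4 2]. Elementwise product with the kernel and sum: 8·-1 + 4·-1 + 2·-2 + 0·2 + 8·1 + -4·-1 + 2·3.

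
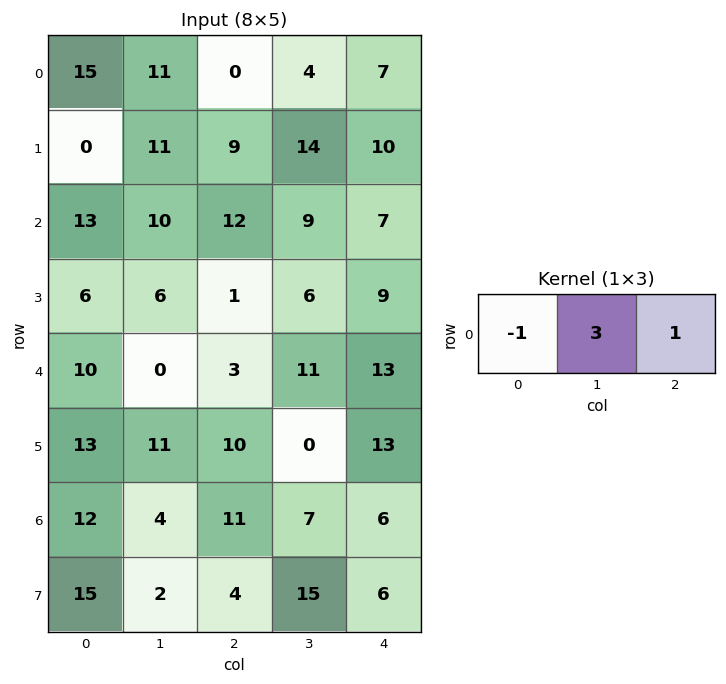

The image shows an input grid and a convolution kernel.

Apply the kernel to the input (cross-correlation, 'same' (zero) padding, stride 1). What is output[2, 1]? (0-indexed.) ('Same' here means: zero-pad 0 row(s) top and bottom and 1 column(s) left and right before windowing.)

29

The receptive field on the zero-padded input at this output position is [13 10 12]. Elementwise product with the kernel and sum: 13·-1 + 10·3 + 12·1.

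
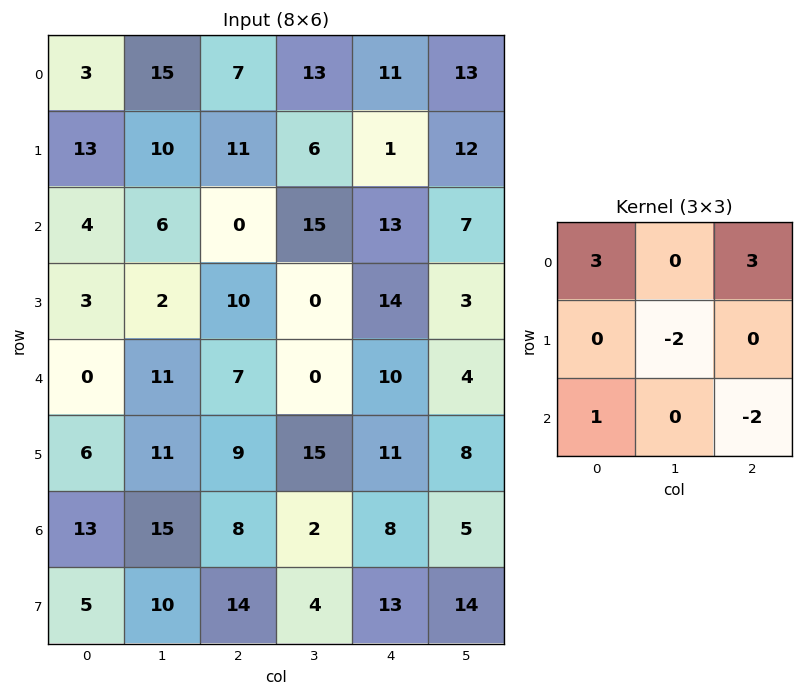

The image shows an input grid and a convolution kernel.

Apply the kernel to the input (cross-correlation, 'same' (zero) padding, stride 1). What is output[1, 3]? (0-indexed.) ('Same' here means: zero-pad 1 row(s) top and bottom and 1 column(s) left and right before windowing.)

16

The receptive field on the zero-padded input at this output position is [7 13 11 / 11 6 1 / 0 15 13]. Elementwise product with the kernel and sum: 7·3 + 11·3 + 6·-2 + 0·1 + 13·-2.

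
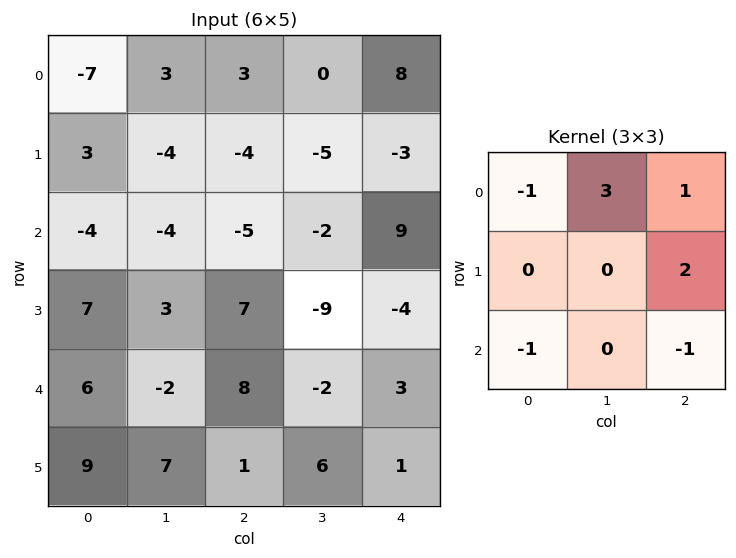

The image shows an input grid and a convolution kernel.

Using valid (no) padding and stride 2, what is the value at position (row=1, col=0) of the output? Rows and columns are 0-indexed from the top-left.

The receptive field on the input at this output position is [-4 -4 -5 / 7 3 7 / 6 -2 8]. Elementwise product with the kernel and sum: -4·-1 + -4·3 + -5·1 + 7·2 + 6·-1 + 8·-1.

-13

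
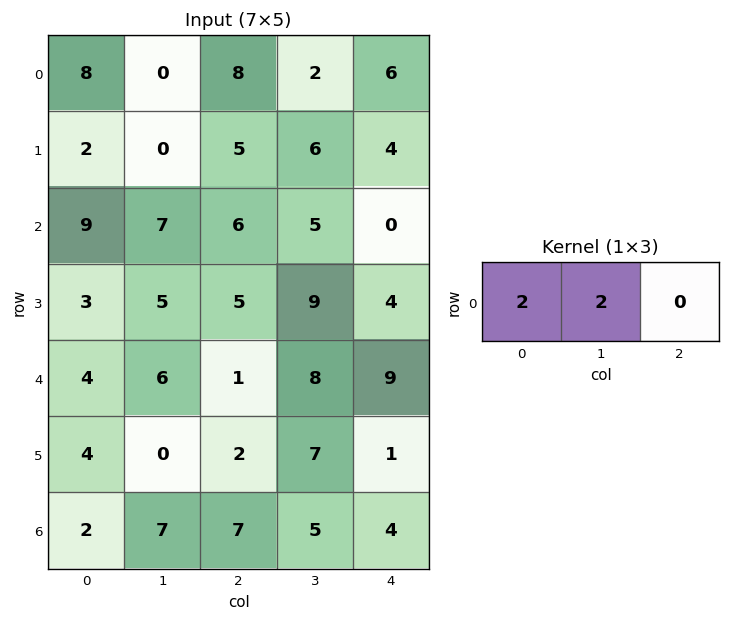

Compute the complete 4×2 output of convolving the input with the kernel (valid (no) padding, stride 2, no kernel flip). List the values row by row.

16 20
32 22
20 18
18 24

Output[0,0]: The receptive field on the input at this output position is [8 0 8]. Elementwise product with the kernel and sum: 8·2 + 0·2.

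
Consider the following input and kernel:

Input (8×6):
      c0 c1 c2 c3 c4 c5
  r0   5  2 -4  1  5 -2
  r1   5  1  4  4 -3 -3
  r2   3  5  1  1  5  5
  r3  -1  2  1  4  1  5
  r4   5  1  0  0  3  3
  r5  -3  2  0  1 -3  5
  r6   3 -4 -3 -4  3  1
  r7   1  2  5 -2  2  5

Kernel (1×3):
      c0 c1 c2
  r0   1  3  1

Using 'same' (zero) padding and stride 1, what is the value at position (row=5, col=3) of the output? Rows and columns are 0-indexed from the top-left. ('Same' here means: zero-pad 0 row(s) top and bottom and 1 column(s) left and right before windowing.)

0

The receptive field on the zero-padded input at this output position is [0 1 -3]. Elementwise product with the kernel and sum: 0·1 + 1·3 + -3·1.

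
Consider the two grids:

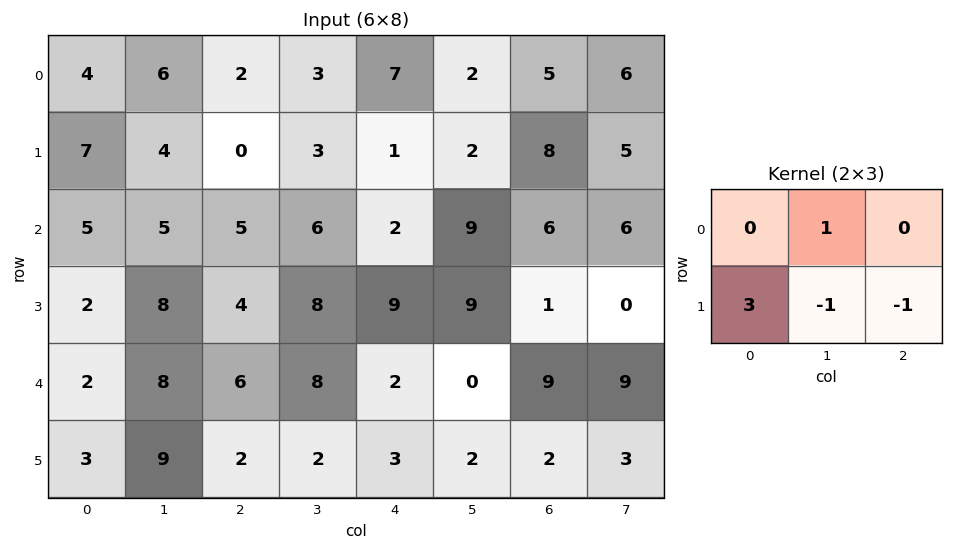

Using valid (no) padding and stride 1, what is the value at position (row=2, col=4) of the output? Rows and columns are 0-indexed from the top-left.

26

The receptive field on the input at this output position is [2 9 6 / 9 9 1]. Elementwise product with the kernel and sum: 9·1 + 9·3 + 9·-1 + 1·-1.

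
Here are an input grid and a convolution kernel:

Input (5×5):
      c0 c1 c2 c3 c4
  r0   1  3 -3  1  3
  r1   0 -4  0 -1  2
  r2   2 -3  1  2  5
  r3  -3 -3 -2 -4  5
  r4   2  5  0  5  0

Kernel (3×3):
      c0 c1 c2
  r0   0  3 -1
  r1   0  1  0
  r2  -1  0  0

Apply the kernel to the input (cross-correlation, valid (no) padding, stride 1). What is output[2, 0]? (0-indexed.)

The receptive field on the input at this output position is [2 -3 1 / -3 -3 -2 / 2 5 0]. Elementwise product with the kernel and sum: -3·3 + 1·-1 + -3·1 + 2·-1.

-15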